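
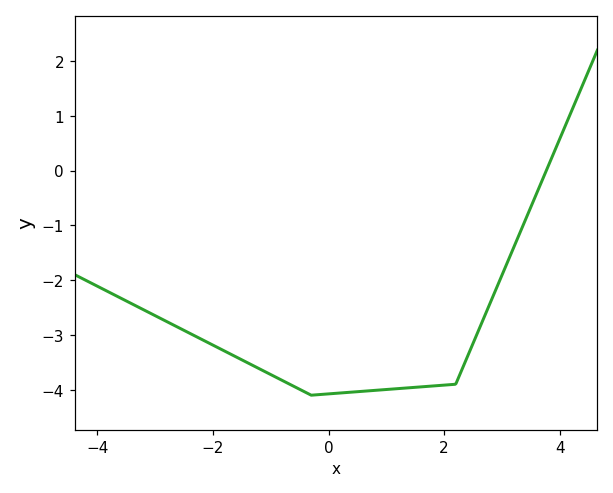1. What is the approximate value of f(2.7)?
-2.65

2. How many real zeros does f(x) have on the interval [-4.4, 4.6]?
1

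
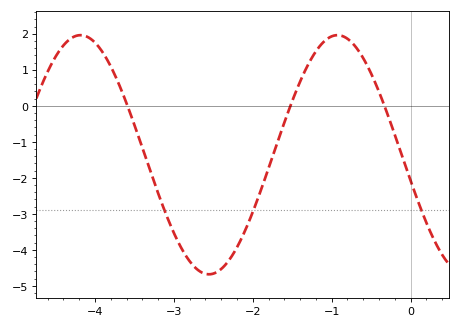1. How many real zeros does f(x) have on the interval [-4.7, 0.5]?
3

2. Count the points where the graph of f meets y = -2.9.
3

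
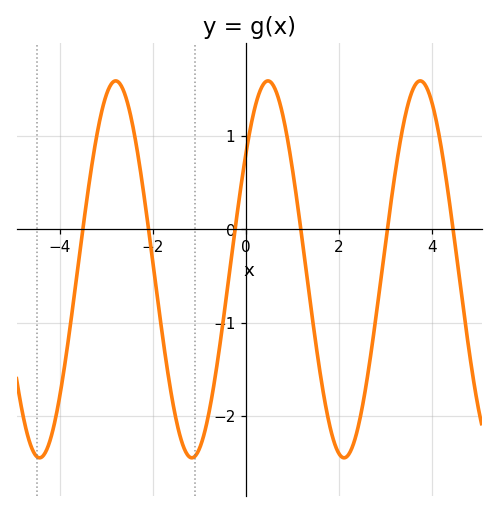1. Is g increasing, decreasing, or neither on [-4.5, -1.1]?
neither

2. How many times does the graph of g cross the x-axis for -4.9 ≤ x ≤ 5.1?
6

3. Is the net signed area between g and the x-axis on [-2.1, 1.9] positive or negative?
negative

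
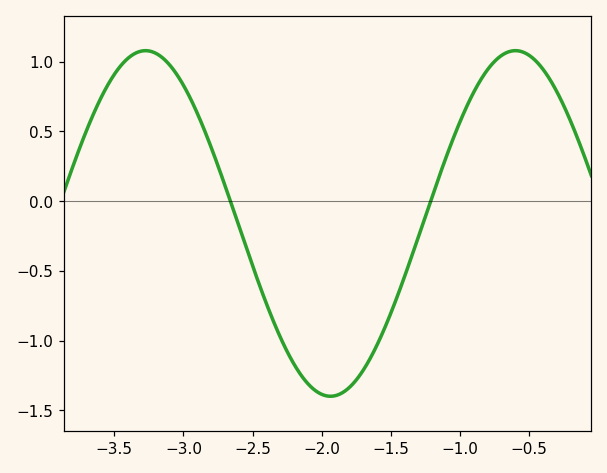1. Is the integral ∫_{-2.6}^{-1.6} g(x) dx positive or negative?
negative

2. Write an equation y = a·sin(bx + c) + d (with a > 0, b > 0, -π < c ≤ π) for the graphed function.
y = 1.24sin(2.4x + 3) - 0.16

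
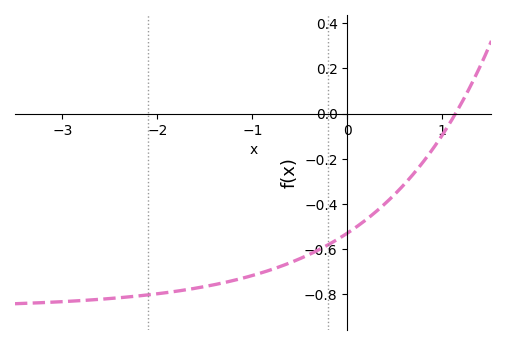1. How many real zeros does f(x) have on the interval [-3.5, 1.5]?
1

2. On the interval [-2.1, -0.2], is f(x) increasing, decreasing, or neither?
increasing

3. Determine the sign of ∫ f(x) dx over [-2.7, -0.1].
negative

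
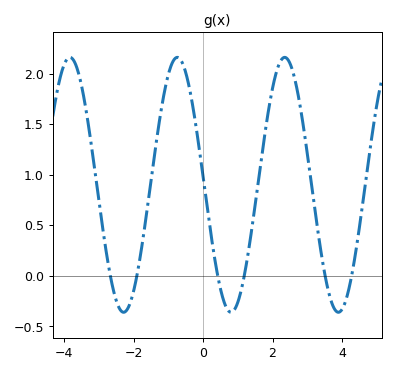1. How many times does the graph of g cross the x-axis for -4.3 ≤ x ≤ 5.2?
6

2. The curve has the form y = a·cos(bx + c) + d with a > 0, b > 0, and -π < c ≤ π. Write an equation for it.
y = 1.26cos(2x + 1.5) + 0.9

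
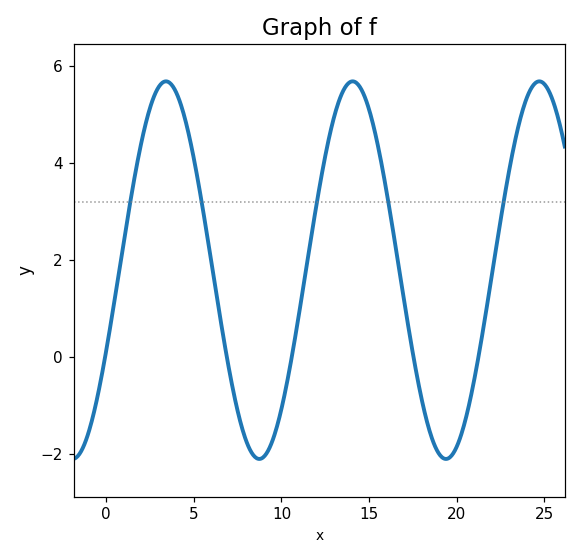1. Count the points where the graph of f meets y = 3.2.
5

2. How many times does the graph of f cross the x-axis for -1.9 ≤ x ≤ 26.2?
5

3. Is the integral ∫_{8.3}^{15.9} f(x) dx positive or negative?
positive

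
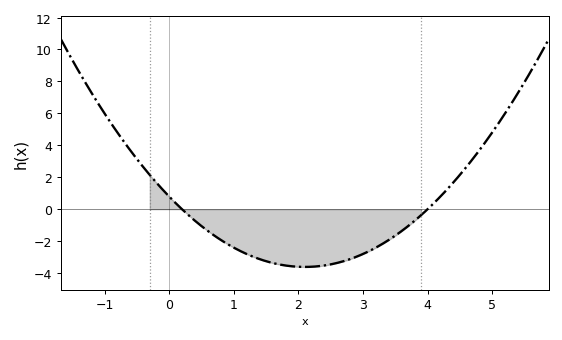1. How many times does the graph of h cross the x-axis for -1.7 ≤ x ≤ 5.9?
2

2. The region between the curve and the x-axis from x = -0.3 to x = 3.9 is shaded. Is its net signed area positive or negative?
negative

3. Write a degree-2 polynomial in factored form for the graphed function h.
y = 1(x - 0.2)(x - 4)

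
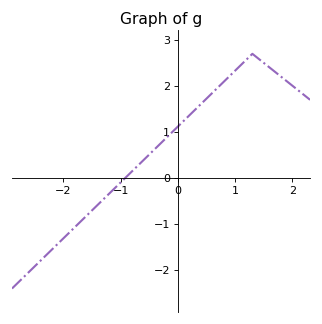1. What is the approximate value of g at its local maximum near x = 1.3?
2.7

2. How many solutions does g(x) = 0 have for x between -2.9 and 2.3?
1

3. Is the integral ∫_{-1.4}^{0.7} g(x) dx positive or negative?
positive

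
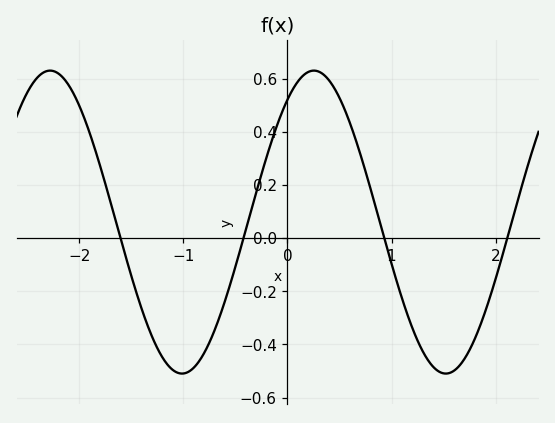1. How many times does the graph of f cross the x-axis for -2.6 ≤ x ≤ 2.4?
4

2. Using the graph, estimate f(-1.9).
0.395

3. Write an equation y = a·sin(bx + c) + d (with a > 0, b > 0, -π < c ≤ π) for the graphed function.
y = 0.57sin(2.48x + 0.942) + 0.06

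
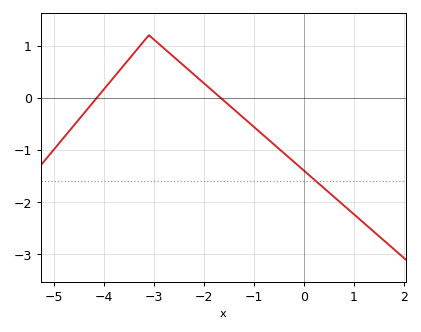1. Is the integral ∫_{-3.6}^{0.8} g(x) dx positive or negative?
negative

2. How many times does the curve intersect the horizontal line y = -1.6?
1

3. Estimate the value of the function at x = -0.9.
-0.641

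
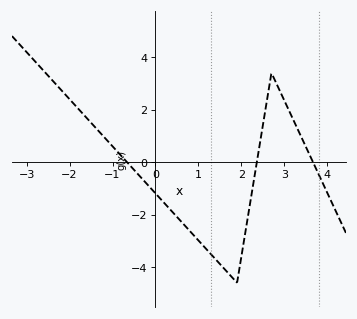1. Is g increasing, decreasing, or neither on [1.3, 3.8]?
neither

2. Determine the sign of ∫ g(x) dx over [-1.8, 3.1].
negative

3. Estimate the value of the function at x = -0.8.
0.243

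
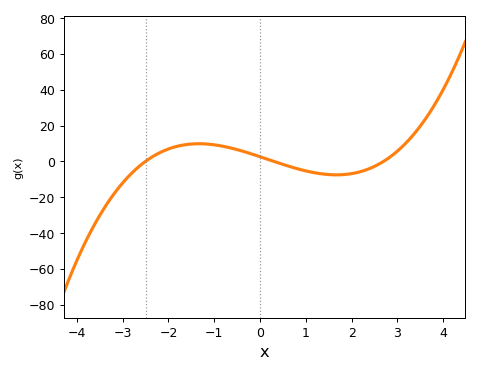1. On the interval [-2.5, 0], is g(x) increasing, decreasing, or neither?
neither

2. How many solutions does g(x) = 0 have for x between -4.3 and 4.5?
3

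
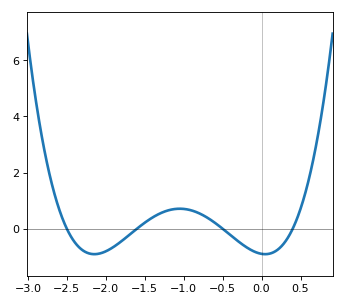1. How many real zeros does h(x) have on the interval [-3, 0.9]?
4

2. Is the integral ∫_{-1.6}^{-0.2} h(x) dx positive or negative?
positive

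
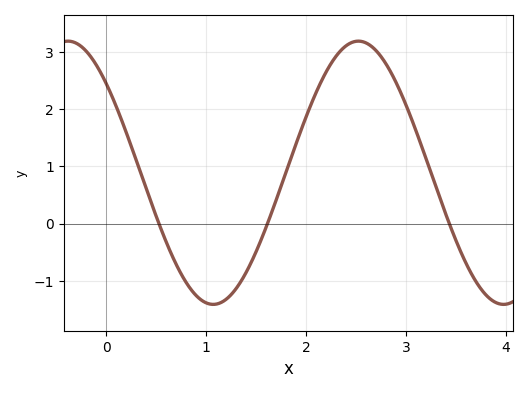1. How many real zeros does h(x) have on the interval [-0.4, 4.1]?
3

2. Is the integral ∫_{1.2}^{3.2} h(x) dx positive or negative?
positive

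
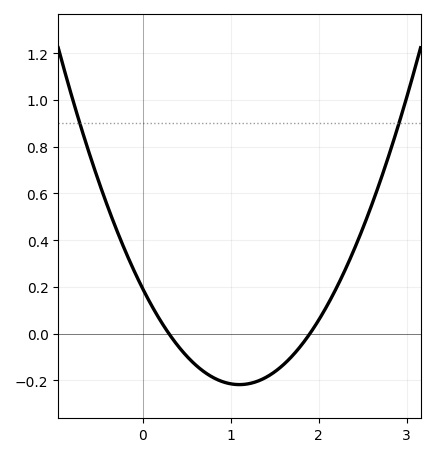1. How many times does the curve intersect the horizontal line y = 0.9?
2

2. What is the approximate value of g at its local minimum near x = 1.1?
-0.22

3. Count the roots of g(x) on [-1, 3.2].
2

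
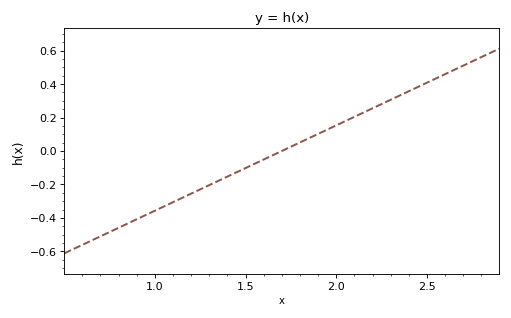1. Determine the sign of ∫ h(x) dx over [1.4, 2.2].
positive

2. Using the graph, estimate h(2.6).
0.459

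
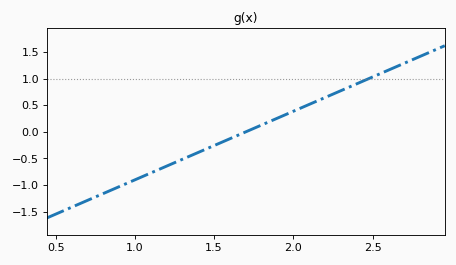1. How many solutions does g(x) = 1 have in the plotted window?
1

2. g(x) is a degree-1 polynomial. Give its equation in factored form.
y = 1.29(x - 1.7)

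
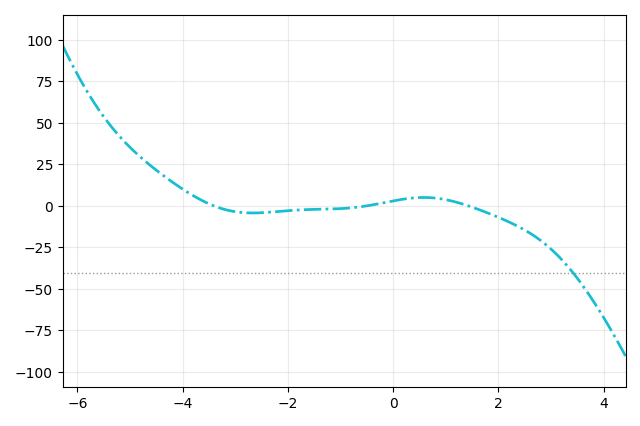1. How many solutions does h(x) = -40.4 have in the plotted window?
1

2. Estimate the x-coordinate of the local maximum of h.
0.577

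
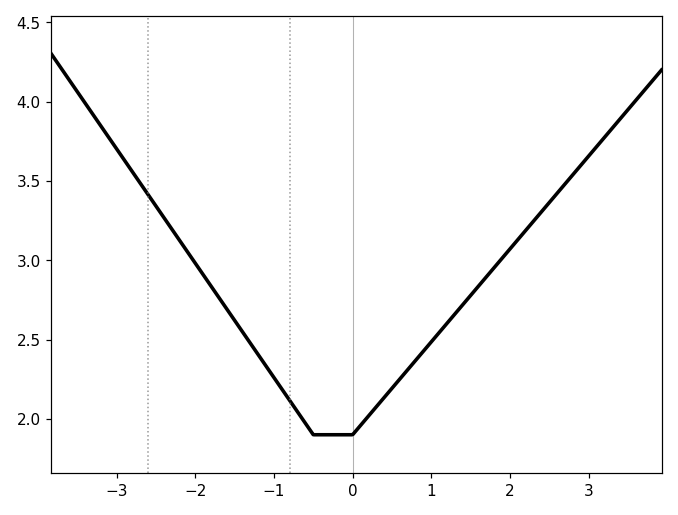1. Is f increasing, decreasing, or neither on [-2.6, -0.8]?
decreasing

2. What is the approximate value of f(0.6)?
2.25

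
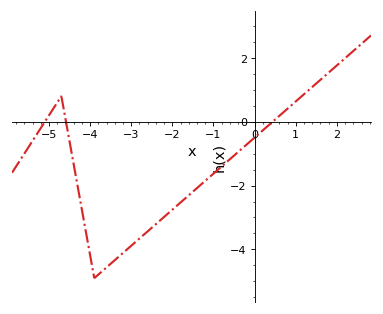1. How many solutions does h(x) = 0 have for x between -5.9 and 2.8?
3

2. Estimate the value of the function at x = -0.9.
-1.6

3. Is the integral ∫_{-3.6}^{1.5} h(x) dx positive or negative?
negative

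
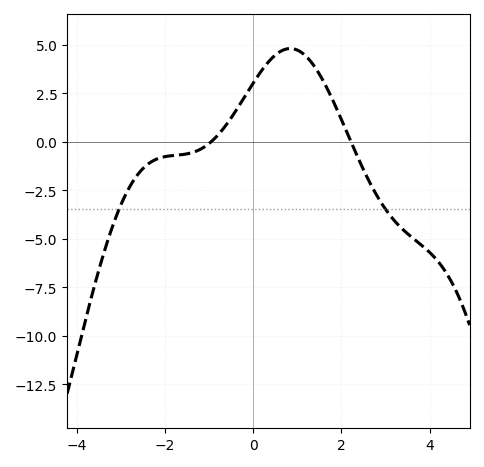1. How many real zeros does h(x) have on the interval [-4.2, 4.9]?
2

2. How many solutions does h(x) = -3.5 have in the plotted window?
2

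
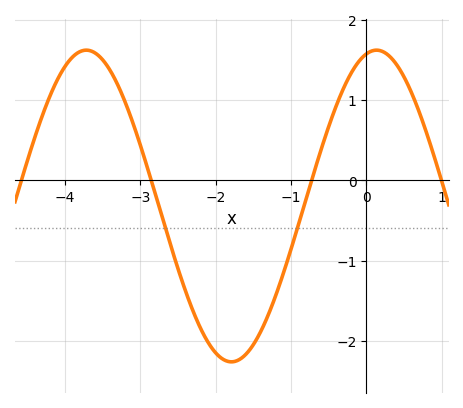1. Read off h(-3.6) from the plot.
1.6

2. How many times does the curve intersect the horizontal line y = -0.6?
2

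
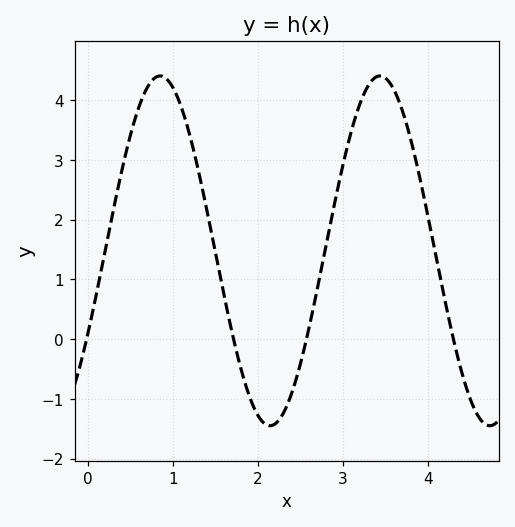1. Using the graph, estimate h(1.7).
0.103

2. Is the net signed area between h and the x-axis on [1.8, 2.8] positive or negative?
negative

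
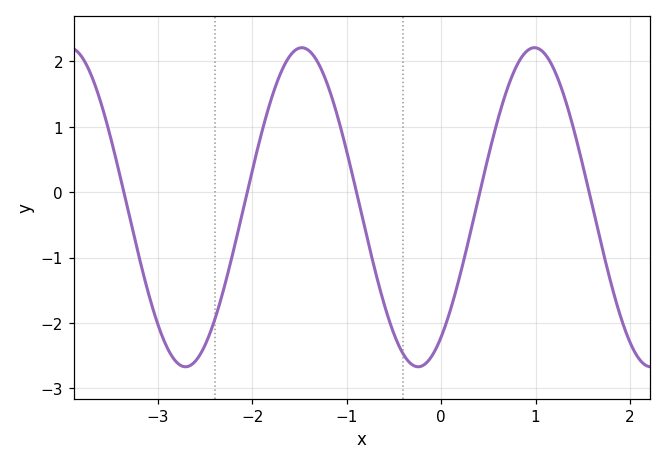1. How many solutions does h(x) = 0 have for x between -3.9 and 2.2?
5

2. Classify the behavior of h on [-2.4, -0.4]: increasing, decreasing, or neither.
neither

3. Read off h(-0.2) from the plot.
-2.7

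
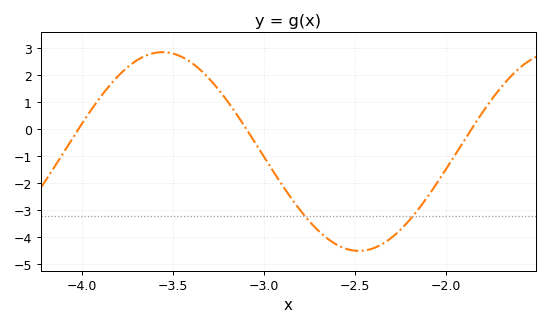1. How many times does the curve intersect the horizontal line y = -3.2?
2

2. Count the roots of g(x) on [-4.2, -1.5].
3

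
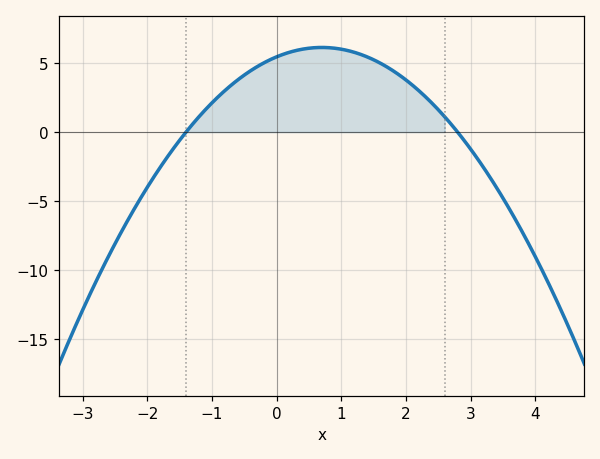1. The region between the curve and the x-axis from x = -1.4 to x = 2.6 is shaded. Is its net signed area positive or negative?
positive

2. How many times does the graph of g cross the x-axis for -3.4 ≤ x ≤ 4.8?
2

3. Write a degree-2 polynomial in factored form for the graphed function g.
y = -1.39(x + 1.4)(x - 2.8)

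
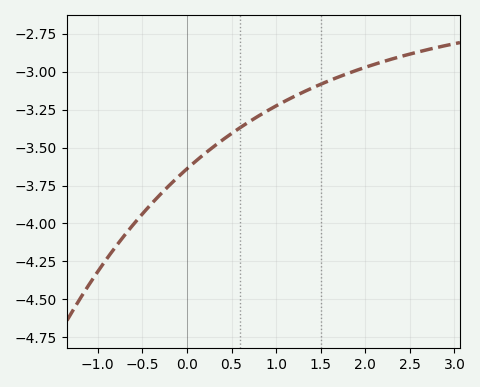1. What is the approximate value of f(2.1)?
-2.95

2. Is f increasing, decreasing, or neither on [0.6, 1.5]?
increasing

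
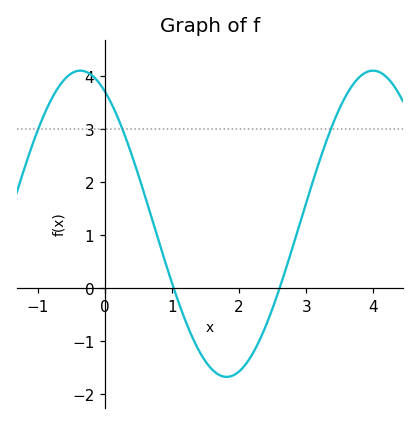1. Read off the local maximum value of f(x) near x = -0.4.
4.1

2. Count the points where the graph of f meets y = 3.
3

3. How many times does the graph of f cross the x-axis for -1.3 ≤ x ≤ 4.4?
2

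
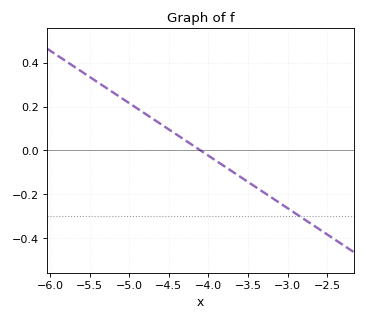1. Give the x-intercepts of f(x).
-4.1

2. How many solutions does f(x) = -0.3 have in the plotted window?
1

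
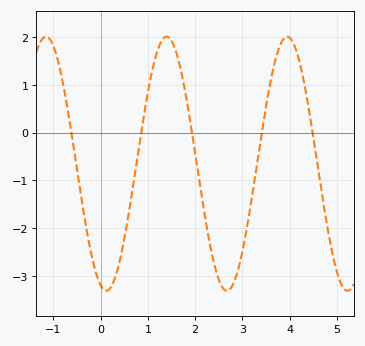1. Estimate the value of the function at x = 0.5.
-2.22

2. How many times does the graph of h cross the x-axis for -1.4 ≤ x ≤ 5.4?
5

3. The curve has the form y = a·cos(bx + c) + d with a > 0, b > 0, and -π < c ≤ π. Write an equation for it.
y = 2.66cos(2.46x + 2.85) - 0.65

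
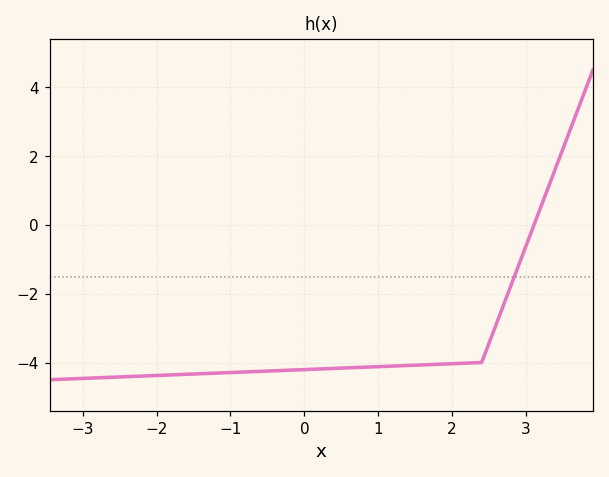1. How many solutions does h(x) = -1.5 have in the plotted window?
1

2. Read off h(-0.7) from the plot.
-4.2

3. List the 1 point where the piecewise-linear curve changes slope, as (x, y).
(2.4, -4)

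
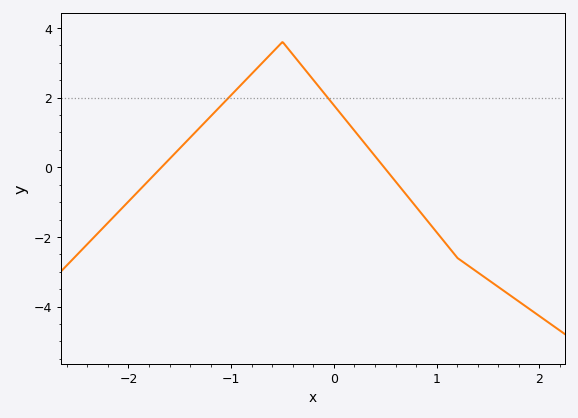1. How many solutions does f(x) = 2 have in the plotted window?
2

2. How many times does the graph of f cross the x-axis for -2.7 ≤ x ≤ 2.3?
2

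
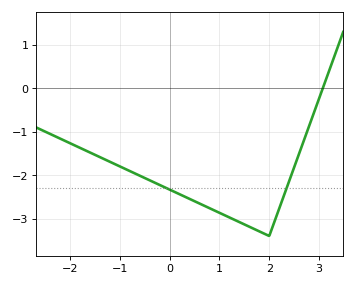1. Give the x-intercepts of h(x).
3.07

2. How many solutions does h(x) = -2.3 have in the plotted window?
2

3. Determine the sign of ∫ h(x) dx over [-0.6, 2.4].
negative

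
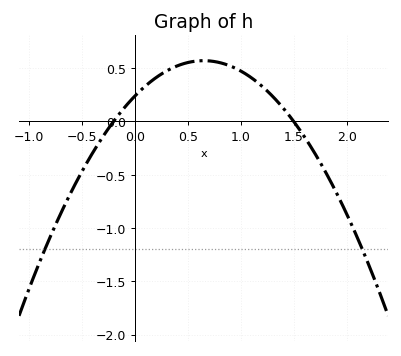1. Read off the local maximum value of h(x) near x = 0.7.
0.55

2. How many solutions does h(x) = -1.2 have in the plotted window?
2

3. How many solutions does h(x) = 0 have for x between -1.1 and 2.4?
2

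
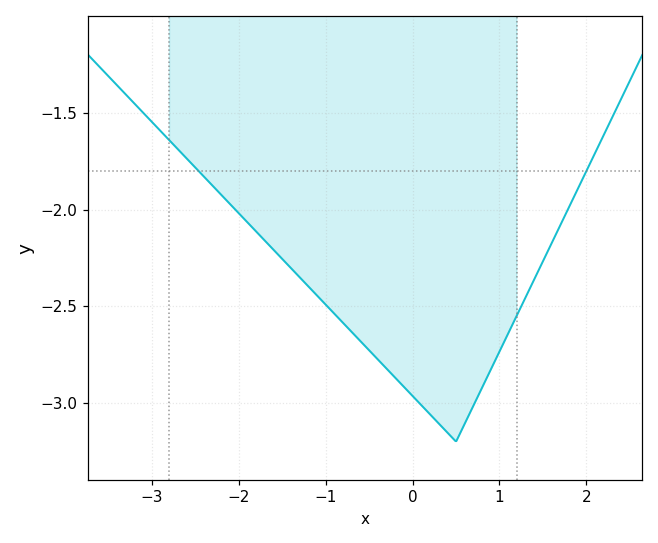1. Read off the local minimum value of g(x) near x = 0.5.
-3.2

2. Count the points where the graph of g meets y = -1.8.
2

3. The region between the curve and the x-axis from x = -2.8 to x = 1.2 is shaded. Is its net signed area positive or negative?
negative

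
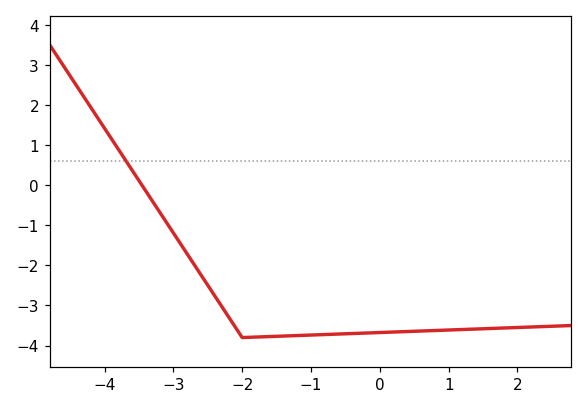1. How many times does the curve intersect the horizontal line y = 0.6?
1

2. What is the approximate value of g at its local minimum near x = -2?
-3.8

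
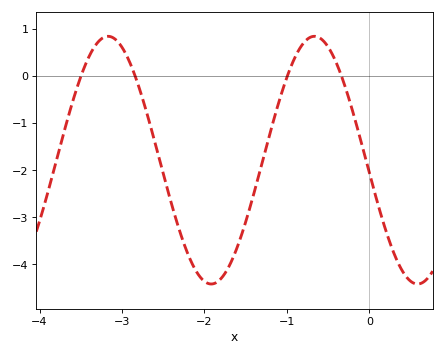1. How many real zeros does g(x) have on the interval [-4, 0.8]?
4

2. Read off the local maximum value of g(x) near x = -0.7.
0.8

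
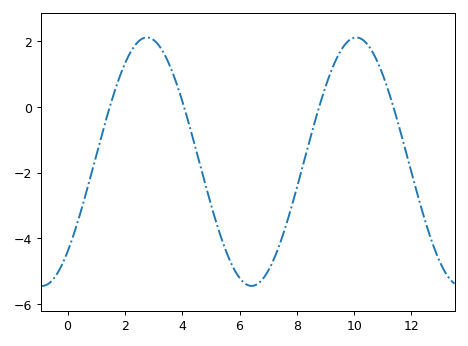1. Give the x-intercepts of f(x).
1.4, 4, 8.8, 11.4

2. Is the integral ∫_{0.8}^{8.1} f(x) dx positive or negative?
negative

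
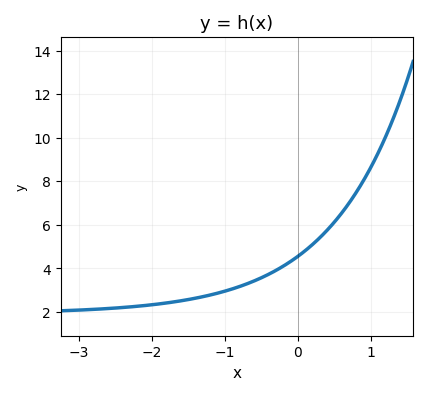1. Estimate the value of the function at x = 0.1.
4.81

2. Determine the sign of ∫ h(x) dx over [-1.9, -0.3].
positive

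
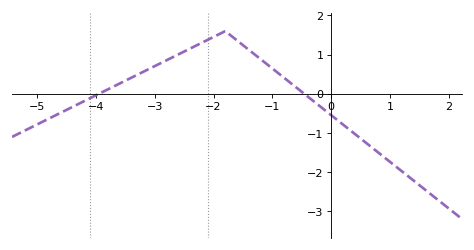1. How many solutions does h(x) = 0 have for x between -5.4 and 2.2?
2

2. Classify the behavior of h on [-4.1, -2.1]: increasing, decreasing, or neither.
increasing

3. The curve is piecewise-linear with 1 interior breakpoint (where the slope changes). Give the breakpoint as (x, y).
(-1.8, 1.6)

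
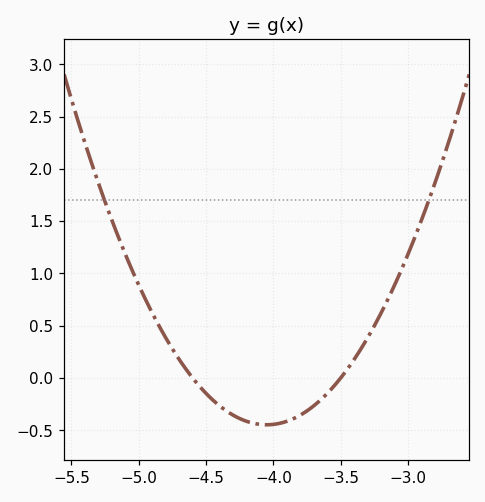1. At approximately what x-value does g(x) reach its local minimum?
-4.05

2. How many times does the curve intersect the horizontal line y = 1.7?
2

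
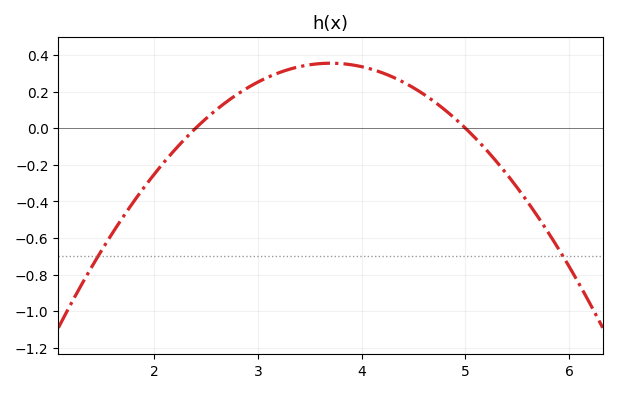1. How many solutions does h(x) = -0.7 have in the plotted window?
2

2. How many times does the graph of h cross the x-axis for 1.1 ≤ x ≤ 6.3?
2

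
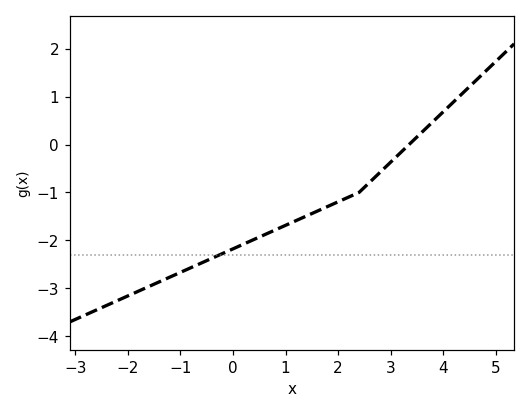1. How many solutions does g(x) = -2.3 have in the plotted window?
1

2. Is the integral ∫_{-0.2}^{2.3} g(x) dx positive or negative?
negative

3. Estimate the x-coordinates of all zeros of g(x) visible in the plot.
3.4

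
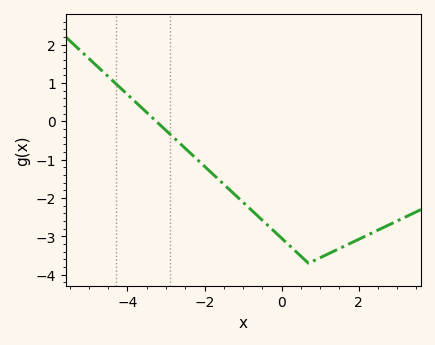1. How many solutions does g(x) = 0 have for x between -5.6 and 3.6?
1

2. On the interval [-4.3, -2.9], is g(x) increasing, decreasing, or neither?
decreasing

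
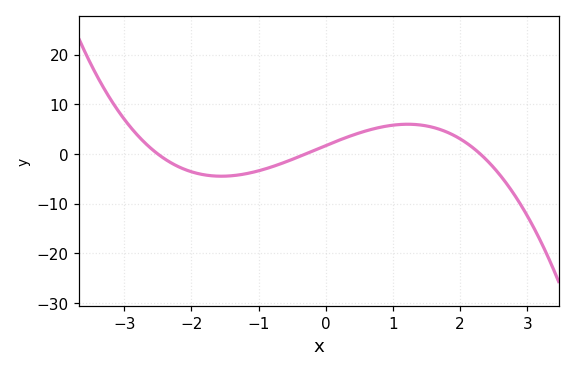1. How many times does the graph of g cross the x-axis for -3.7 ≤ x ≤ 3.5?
3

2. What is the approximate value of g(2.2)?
1.15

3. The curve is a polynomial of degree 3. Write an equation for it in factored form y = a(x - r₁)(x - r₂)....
y = -0.98(x + 2.5)(x + 0.3)(x - 2.3)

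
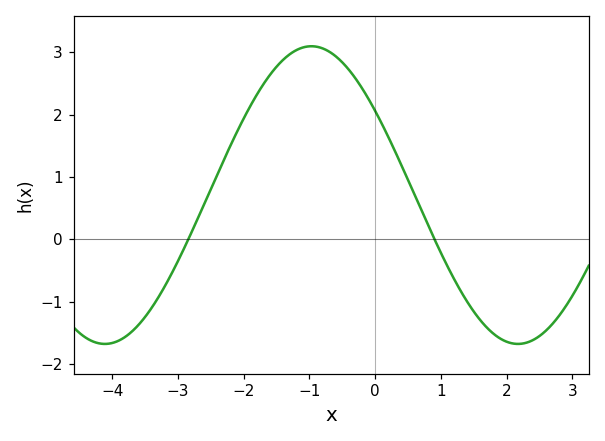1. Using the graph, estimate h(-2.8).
0.097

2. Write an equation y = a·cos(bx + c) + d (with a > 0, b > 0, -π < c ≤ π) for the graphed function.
y = 2.39cos(1x + 0.97) + 0.71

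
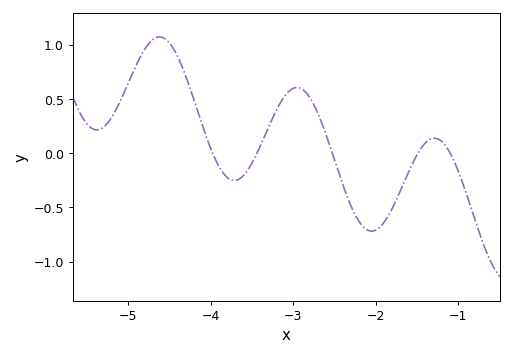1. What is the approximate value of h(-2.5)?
-0.05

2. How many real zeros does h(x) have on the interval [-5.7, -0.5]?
5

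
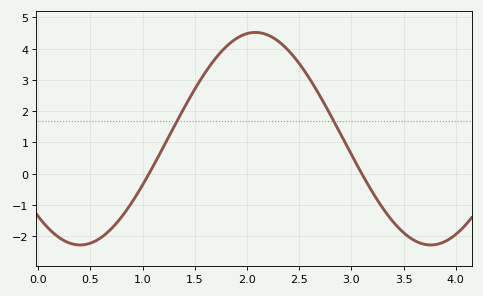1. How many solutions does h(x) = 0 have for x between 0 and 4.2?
2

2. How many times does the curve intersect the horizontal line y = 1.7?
2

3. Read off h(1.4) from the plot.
2.1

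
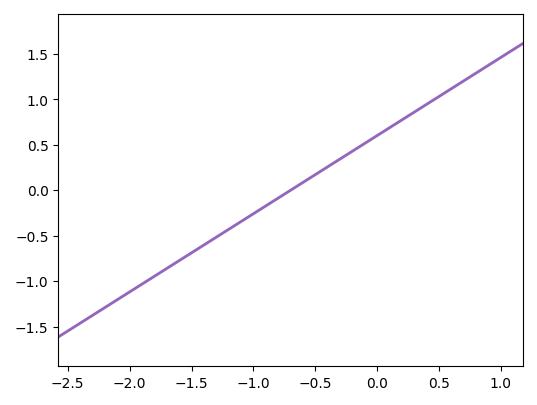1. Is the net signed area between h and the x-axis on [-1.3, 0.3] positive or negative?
positive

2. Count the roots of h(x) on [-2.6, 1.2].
1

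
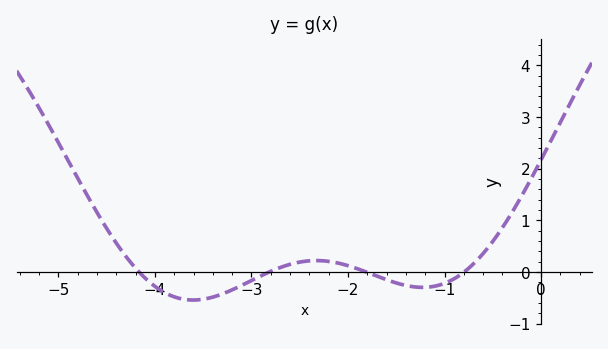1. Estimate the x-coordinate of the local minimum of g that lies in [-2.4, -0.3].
-1.2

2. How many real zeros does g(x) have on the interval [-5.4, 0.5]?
4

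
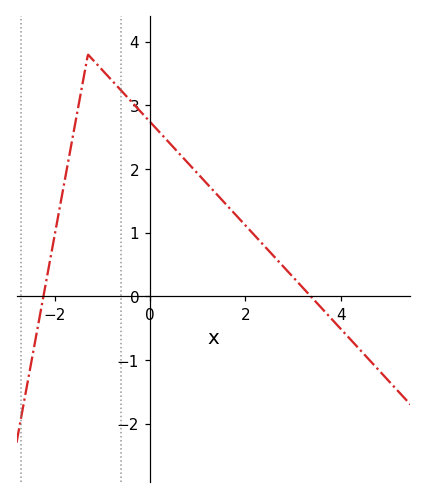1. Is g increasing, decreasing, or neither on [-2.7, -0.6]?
neither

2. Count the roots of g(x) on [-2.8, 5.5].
2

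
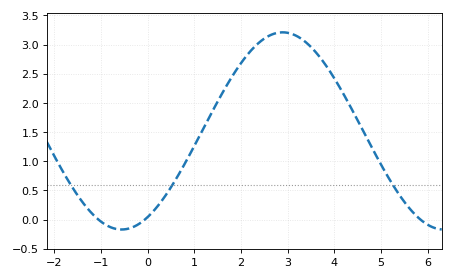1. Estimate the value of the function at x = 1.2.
1.55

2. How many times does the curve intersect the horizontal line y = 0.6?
3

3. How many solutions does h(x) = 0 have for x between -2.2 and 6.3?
3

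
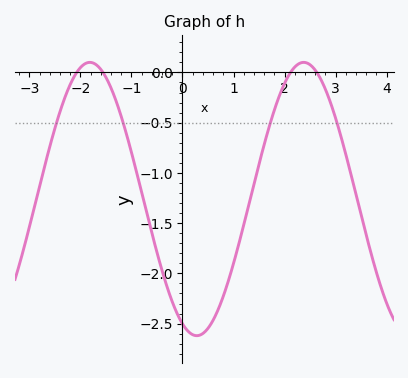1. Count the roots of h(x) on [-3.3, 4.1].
4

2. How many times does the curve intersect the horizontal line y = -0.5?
4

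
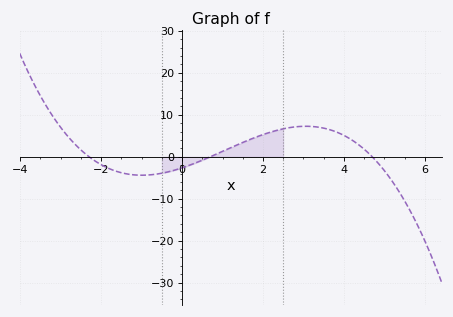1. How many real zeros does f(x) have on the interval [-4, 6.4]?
3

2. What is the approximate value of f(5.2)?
-5.91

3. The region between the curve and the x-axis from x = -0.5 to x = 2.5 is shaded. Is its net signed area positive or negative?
positive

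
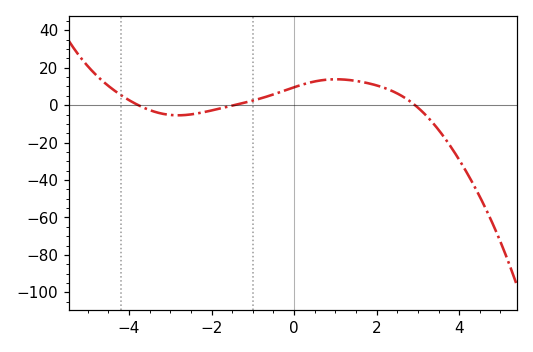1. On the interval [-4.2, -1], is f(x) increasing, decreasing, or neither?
neither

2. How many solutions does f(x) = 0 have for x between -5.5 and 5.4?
3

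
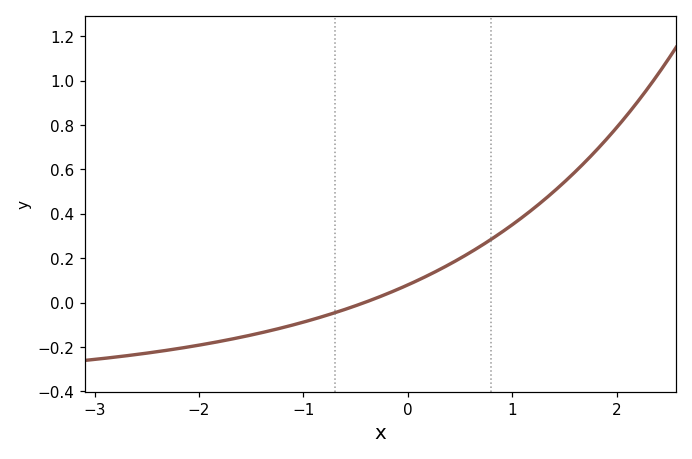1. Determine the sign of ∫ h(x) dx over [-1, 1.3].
positive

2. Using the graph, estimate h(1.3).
0.46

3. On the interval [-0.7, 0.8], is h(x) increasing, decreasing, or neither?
increasing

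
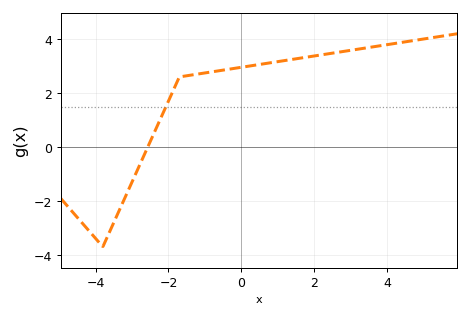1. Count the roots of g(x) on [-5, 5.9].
1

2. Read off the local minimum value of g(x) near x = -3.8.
-3.7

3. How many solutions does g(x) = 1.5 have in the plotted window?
1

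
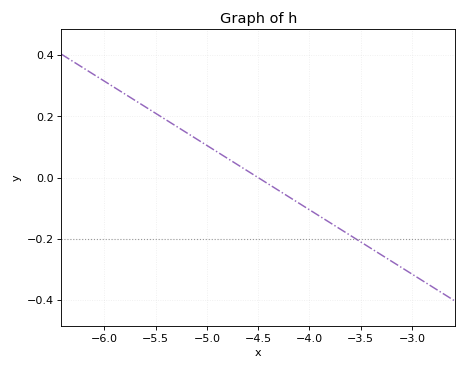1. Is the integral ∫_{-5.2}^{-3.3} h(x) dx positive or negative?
negative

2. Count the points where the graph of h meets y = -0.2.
1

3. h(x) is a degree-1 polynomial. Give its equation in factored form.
y = -0.21(x + 4.5)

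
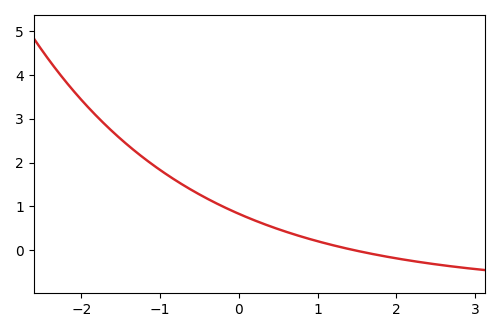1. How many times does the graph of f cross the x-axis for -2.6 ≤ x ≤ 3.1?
1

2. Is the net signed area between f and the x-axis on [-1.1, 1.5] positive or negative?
positive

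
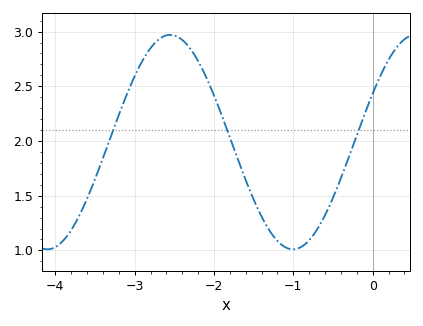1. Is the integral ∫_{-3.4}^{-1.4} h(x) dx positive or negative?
positive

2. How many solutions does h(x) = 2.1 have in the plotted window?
3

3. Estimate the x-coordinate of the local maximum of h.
-2.6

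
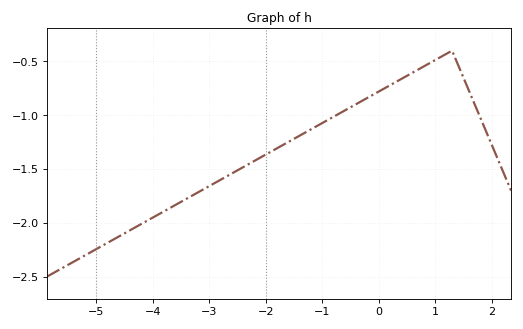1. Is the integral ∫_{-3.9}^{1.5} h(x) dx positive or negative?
negative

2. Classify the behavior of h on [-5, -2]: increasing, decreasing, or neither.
increasing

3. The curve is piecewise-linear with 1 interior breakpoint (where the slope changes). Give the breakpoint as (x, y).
(1.3, -0.4)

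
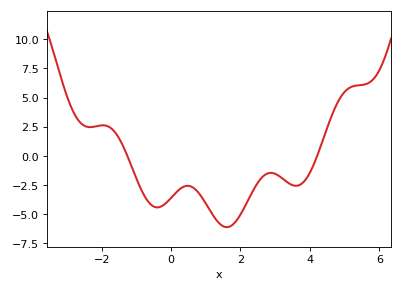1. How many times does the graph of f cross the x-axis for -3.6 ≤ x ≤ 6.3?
2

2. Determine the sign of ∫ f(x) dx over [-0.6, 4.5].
negative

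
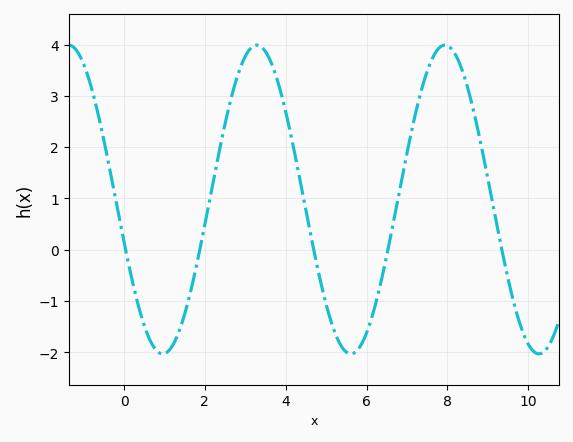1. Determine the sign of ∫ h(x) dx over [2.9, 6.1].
positive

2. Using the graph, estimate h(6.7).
0.7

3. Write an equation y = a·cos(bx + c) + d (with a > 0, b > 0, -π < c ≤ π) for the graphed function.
y = 3.01cos(1.4x + 1.8) + 0.98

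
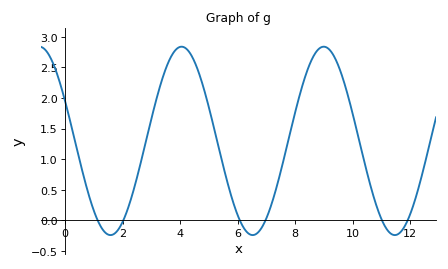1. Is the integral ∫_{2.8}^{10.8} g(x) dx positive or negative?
positive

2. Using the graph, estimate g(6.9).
-0.067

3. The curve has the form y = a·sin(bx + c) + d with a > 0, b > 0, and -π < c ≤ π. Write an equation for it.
y = 1.54sin(1.27x + 2.71) + 1.3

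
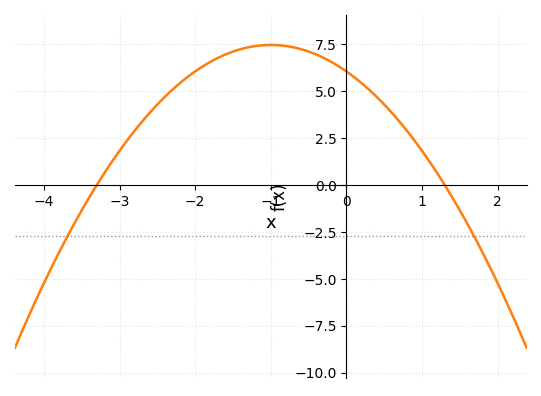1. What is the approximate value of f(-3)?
1.82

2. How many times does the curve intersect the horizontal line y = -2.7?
2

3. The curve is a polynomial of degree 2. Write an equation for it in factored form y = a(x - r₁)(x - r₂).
y = -1.41(x + 3.3)(x - 1.3)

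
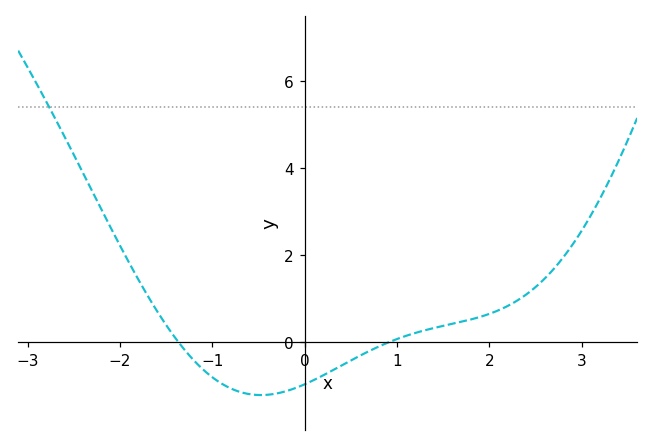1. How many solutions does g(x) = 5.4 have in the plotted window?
1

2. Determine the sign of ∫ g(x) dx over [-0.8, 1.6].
negative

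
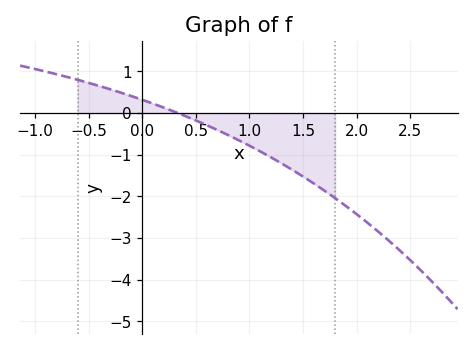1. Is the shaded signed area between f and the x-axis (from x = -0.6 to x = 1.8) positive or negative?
negative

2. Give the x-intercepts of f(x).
0.3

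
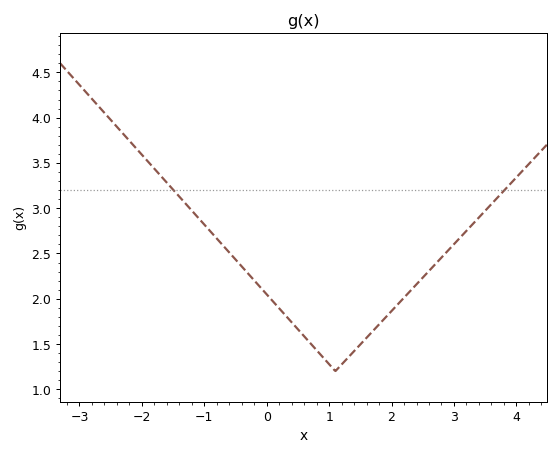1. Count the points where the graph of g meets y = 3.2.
2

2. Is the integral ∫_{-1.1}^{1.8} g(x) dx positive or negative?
positive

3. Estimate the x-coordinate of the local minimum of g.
1.1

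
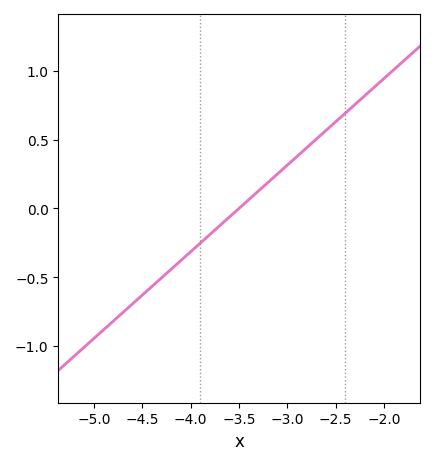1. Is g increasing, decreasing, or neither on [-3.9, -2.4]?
increasing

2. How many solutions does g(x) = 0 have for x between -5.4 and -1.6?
1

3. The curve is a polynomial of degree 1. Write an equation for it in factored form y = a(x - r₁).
y = 0.63(x + 3.5)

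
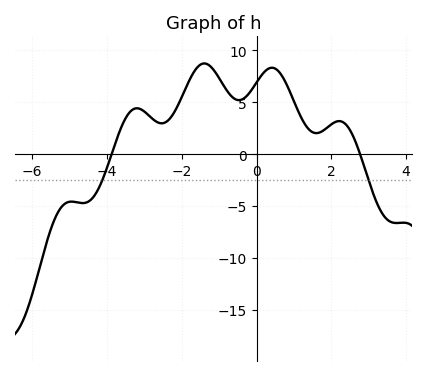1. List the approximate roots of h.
-3.8, 2.8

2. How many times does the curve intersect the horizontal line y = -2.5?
2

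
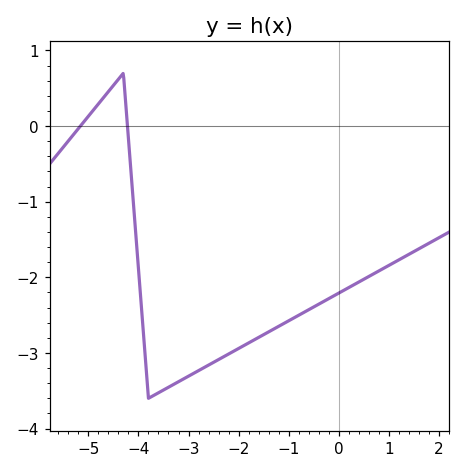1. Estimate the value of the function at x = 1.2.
-1.77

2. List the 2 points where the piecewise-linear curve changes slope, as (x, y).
(-4.3, 0.7); (-3.8, -3.6)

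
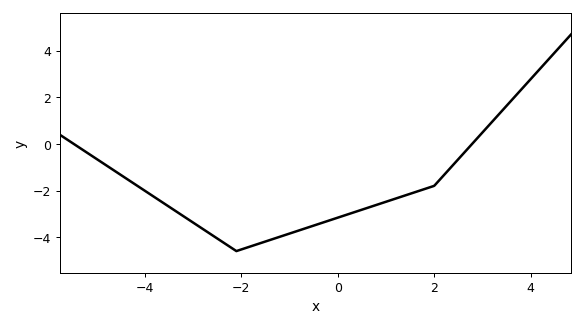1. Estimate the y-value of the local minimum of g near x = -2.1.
-4.6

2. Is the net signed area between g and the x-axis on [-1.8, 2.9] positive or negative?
negative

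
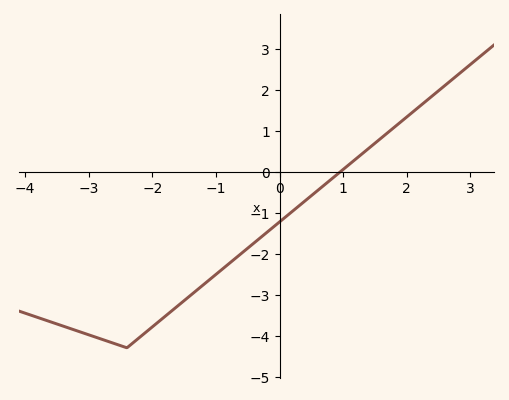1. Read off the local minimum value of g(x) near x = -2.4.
-4.3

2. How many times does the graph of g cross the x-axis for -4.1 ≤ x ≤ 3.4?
1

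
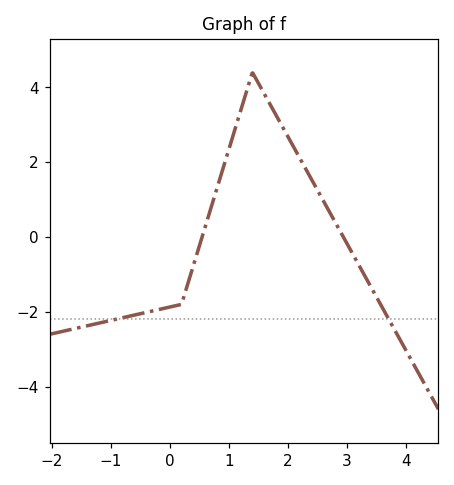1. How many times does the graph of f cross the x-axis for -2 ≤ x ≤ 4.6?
2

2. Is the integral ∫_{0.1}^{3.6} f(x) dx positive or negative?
positive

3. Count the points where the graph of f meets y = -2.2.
2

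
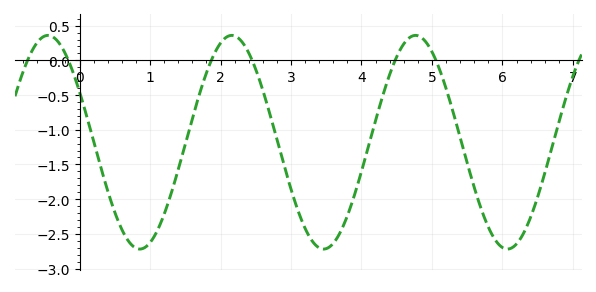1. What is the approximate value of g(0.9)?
-2.7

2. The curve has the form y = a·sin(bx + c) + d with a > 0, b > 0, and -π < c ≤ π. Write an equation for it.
y = 1.54sin(2.4x + 2.7) - 1.18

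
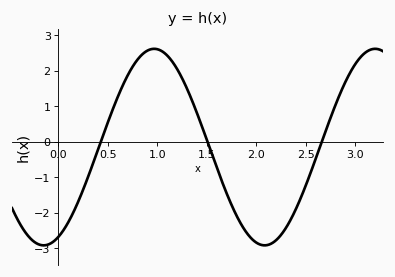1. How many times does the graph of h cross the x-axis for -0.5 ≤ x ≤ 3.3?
3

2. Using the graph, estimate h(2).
-2.84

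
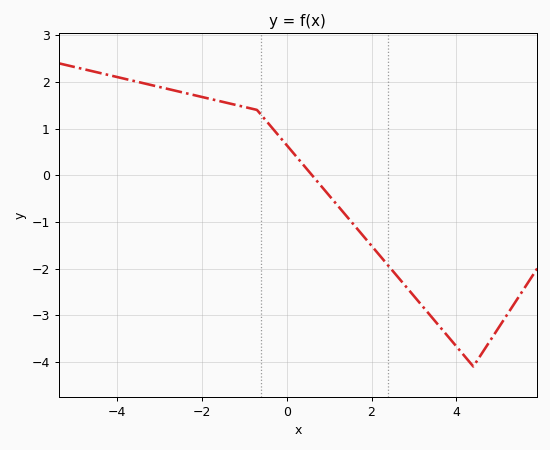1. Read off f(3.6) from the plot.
-3.2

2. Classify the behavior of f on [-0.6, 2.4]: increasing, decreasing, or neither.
decreasing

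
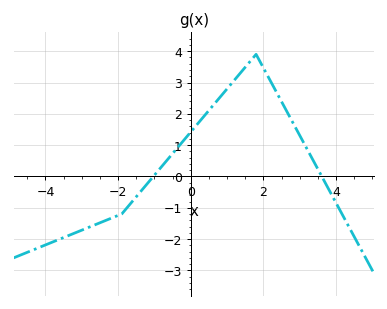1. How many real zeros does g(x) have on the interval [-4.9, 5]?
2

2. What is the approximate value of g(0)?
1.4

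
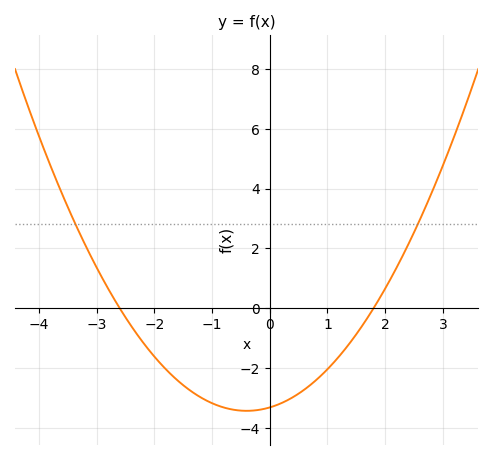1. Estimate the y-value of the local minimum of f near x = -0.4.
-3.4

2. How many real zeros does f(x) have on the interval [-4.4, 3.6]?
2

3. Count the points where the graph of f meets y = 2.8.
2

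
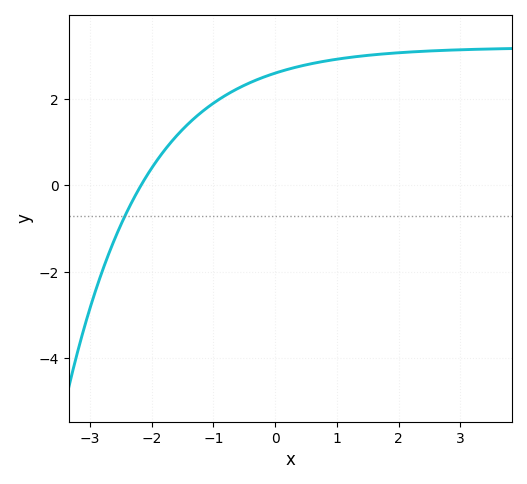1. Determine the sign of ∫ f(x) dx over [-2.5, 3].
positive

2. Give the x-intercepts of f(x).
-2.17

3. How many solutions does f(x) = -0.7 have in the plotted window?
1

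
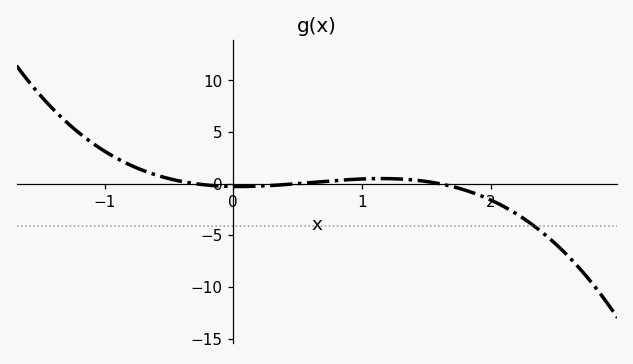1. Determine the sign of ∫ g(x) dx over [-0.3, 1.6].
positive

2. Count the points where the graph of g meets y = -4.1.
1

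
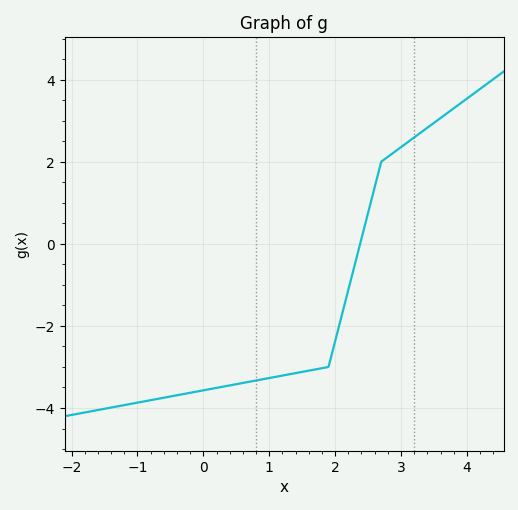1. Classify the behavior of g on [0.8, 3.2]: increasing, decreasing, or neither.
increasing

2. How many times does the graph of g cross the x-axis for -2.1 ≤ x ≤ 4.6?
1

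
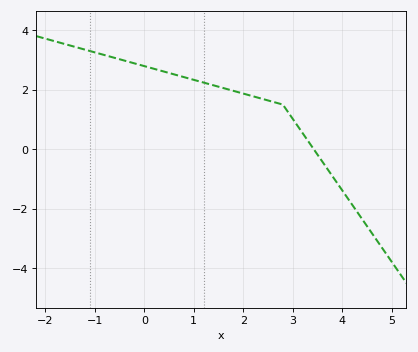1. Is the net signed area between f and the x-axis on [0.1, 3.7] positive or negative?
positive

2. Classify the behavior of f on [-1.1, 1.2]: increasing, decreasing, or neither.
decreasing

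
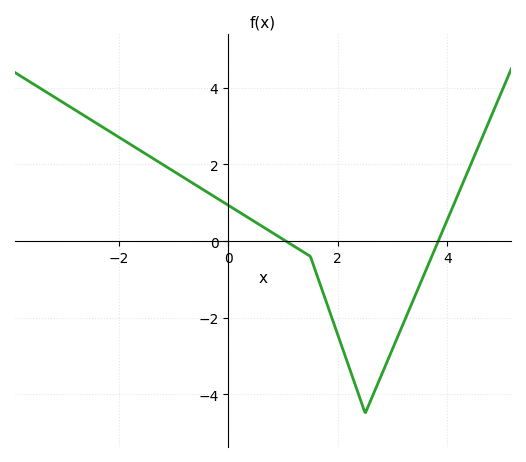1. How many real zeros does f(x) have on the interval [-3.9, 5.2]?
2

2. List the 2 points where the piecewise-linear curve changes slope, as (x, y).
(1.5, -0.4); (2.5, -4.5)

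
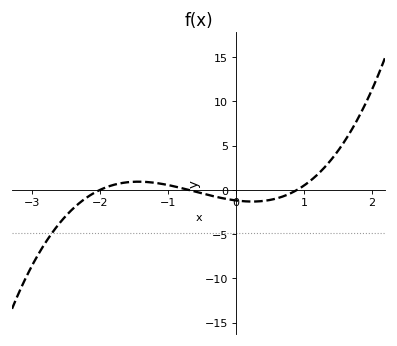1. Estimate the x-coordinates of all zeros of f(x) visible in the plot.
-2, -0.7, 0.9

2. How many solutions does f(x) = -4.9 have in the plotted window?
1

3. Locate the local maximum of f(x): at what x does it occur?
-1.4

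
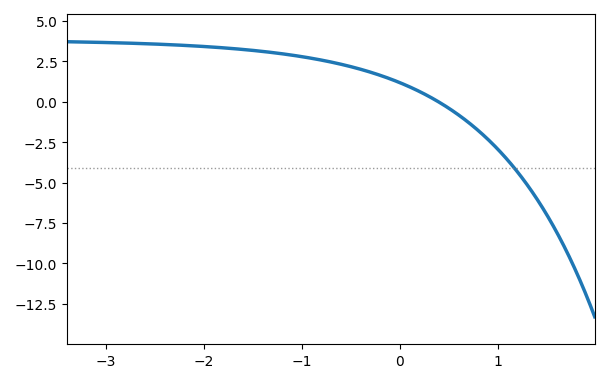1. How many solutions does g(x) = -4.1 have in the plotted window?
1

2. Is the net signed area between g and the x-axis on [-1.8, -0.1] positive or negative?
positive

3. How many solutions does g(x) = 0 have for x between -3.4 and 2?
1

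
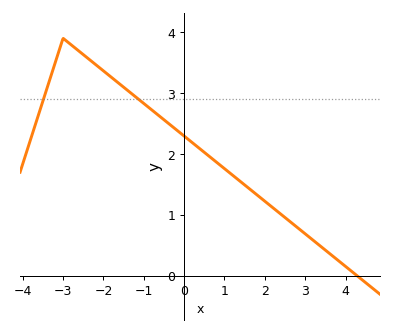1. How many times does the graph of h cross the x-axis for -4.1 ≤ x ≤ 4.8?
1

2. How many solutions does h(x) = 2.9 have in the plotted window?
2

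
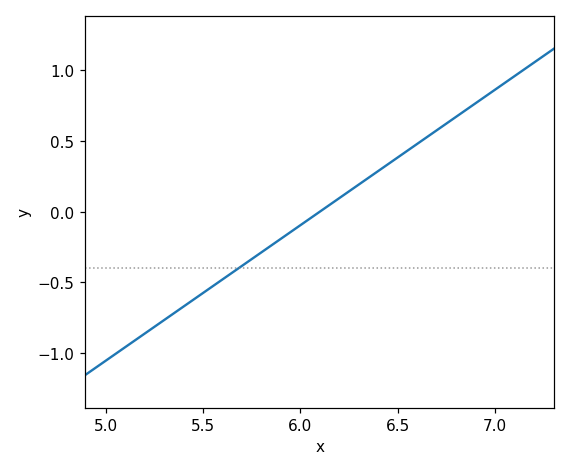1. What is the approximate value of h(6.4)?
0.288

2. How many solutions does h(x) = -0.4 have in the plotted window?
1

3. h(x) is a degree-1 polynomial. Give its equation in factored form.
y = 0.96(x - 6.1)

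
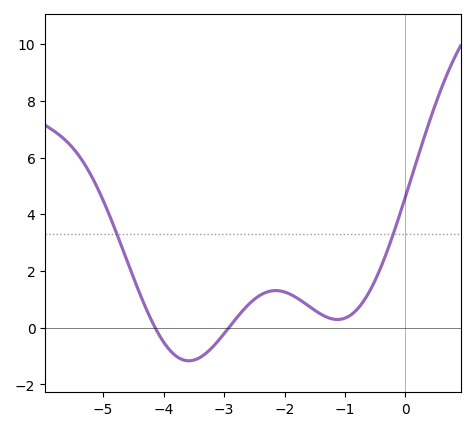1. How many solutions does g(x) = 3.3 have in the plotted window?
2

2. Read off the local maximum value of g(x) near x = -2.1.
1.4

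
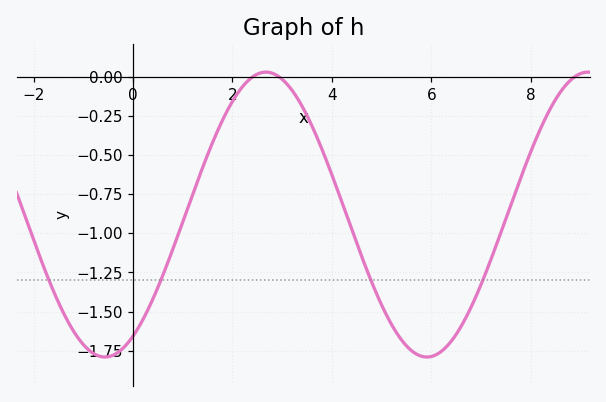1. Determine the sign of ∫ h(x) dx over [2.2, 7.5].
negative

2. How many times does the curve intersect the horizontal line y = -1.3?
4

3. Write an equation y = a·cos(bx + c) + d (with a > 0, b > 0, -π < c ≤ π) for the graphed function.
y = 0.91cos(0.97x - 2.6) - 0.88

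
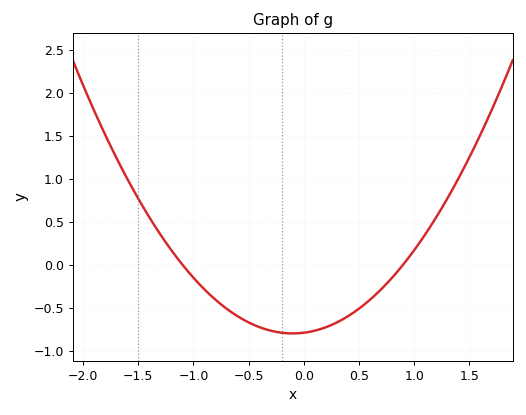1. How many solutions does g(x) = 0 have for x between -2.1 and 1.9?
2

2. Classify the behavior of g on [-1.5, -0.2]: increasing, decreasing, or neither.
decreasing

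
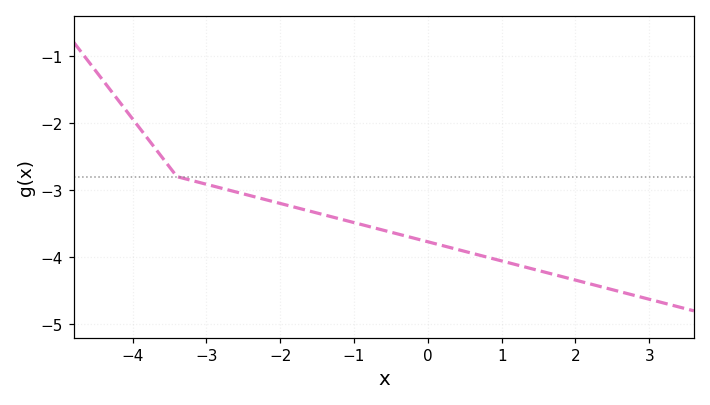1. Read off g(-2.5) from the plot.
-3.06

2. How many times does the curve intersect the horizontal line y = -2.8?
1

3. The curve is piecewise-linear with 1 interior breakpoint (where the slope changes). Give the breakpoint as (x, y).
(-3.4, -2.8)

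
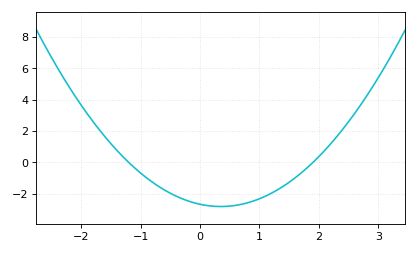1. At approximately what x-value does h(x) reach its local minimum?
0.3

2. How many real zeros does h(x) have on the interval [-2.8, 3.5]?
2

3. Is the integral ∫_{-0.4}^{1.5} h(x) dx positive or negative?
negative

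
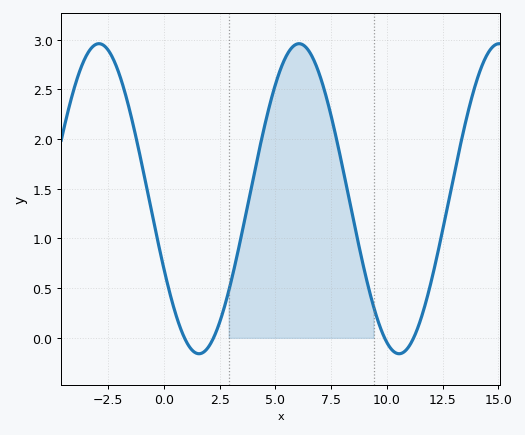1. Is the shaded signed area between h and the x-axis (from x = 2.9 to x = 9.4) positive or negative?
positive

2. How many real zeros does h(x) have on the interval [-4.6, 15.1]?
4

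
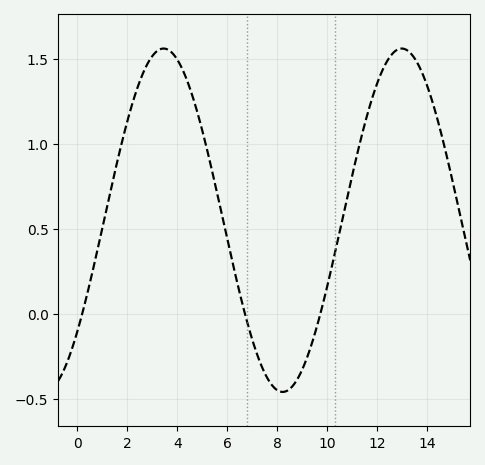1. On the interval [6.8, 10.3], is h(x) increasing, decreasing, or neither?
neither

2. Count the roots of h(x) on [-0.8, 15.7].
3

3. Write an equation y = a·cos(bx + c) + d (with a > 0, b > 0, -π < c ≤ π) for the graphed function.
y = 1.01cos(0.66x - 2.28) + 0.55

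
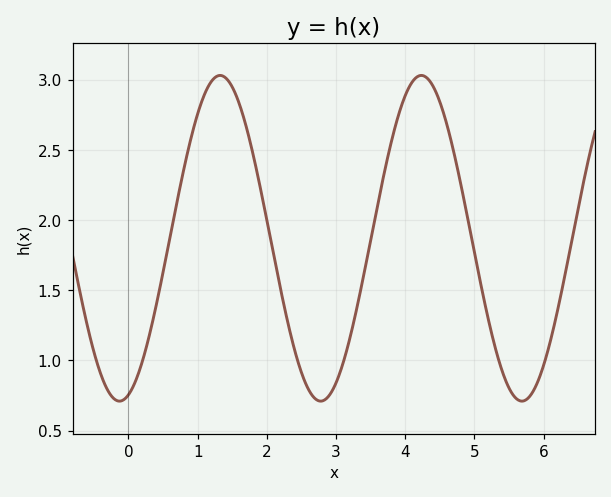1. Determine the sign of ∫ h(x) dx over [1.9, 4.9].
positive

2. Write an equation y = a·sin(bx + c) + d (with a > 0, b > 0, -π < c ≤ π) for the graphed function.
y = 1.16sin(2.2x - 1.3) + 1.87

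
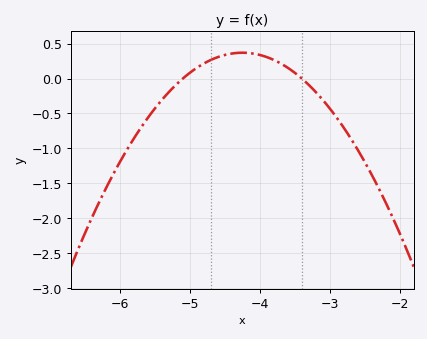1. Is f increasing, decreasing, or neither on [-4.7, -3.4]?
neither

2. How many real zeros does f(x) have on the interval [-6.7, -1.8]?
2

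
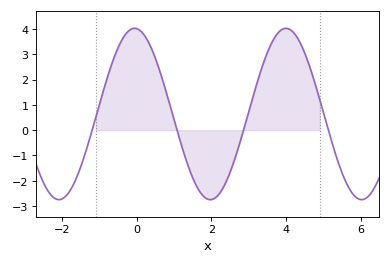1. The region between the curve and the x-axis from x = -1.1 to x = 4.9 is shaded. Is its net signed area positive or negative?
positive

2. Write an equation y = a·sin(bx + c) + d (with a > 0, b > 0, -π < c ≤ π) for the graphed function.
y = 3.39sin(1.6x + 1.7) + 0.64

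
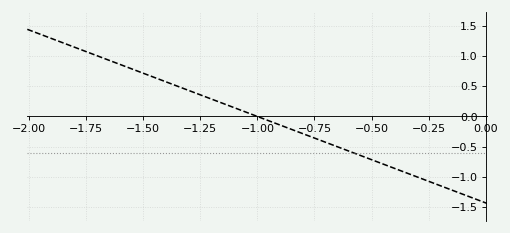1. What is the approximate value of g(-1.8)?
1.15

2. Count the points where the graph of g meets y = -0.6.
1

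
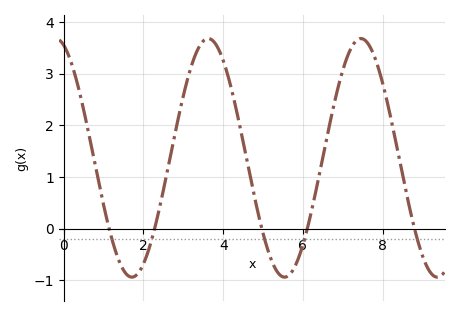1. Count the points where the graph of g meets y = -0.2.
5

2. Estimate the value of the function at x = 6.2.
0.286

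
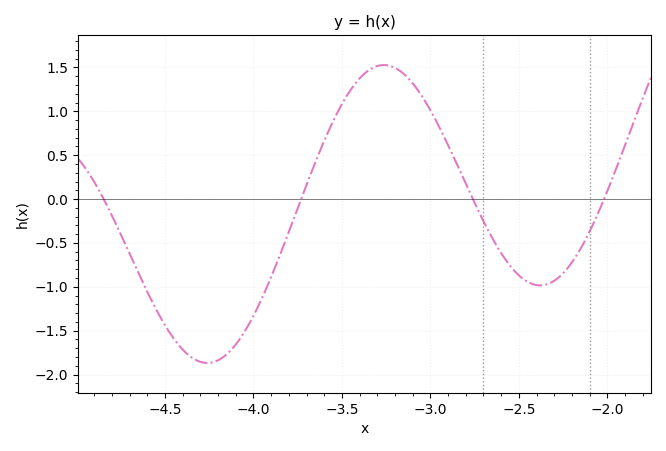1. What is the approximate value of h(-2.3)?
-0.931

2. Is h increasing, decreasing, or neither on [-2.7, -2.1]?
neither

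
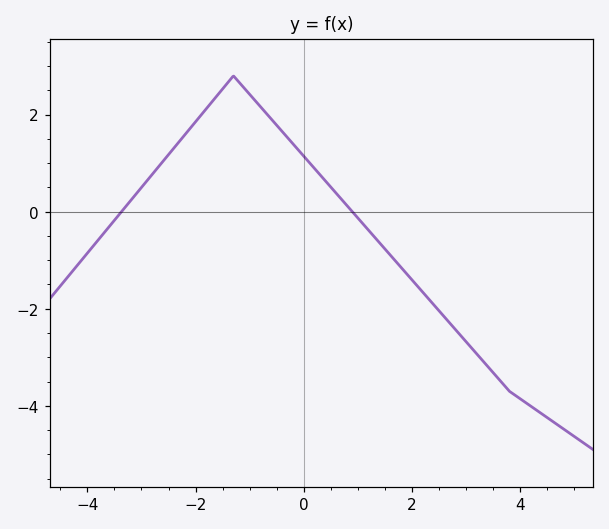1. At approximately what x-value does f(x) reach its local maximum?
-1.2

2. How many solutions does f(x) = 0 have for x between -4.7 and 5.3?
2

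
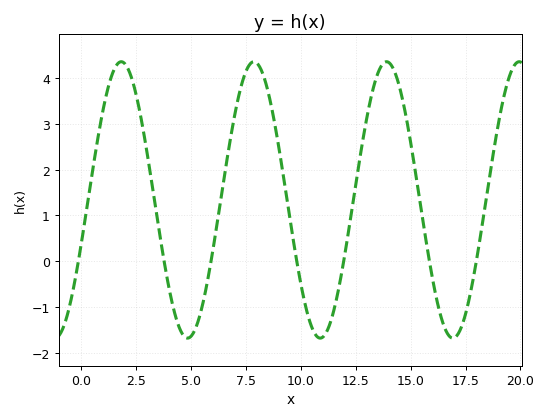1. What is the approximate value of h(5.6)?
-0.786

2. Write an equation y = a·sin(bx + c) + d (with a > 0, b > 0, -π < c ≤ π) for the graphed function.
y = 3.02sin(1.04x - 0.322) + 1.34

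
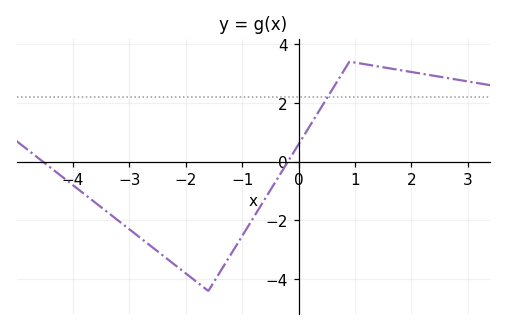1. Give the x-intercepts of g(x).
-4.6, -0.2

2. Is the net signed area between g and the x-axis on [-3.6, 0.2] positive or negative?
negative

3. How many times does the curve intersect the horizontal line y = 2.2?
1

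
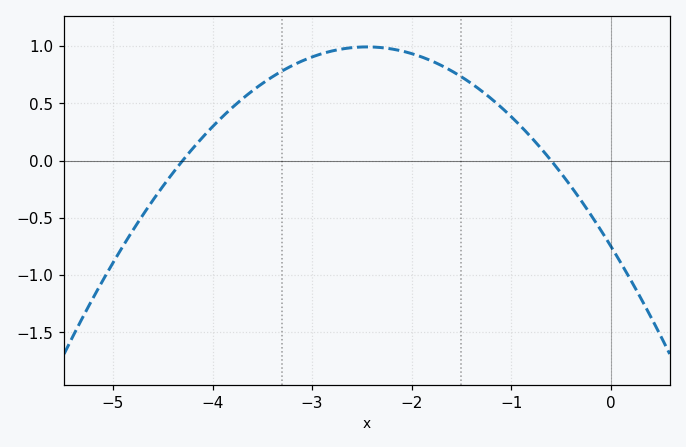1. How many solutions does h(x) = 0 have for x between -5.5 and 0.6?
2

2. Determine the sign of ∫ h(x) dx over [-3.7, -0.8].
positive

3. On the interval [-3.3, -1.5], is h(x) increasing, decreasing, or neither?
neither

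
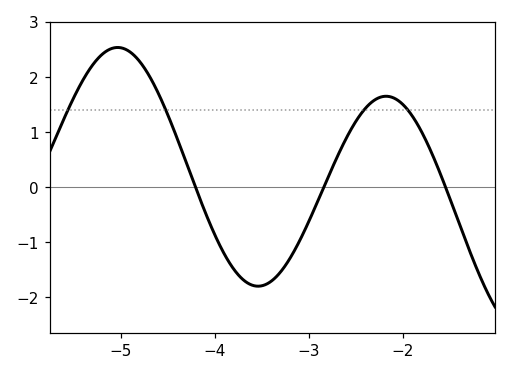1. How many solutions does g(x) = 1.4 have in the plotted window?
4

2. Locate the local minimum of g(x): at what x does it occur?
-3.5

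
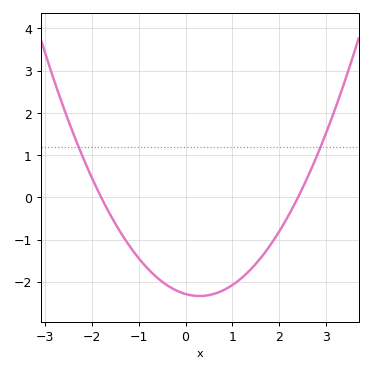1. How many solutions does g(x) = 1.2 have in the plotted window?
2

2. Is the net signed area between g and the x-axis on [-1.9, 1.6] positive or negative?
negative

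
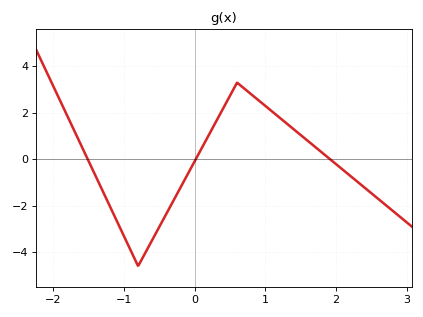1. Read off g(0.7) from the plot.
3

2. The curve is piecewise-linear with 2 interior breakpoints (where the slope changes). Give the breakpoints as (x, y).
(-0.8, -4.6); (0.6, 3.3)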